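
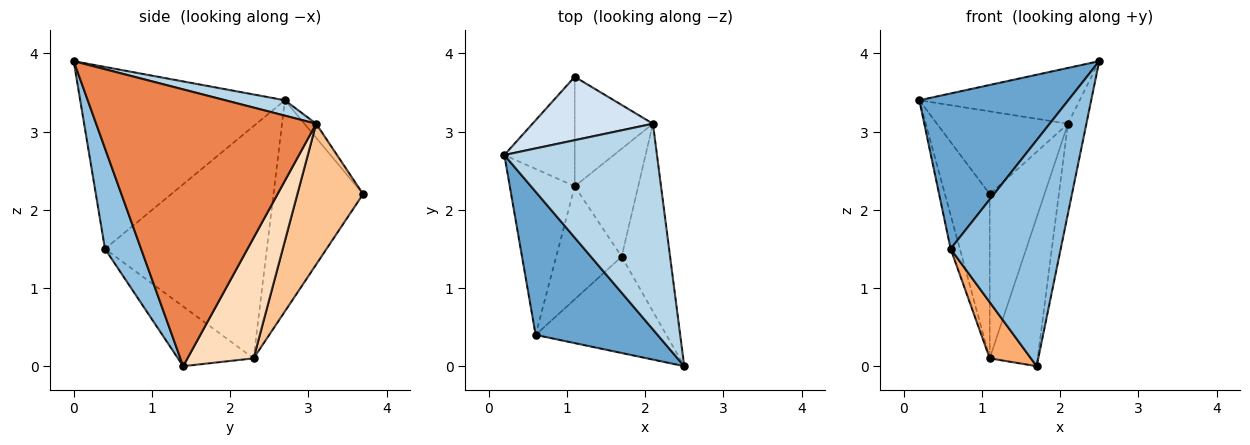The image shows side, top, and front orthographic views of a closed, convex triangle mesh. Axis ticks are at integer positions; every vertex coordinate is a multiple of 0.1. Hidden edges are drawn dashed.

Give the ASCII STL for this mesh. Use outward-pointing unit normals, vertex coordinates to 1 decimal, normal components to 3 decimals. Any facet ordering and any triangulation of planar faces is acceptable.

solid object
 facet normal -0.711 -0.517 0.477
  outer loop
   vertex 0.6 0.4 1.5
   vertex 2.5 0.0 3.9
   vertex 0.2 2.7 3.4
  endloop
 endfacet
 facet normal 0.289 -0.881 -0.375
  outer loop
   vertex 0.6 0.4 1.5
   vertex 1.7 1.4 0.0
   vertex 2.5 0.0 3.9
  endloop
 endfacet
 facet normal 0.097 0.260 0.961
  outer loop
   vertex 2.1 3.1 3.1
   vertex 0.2 2.7 3.4
   vertex 2.5 0.0 3.9
  endloop
 endfacet
 facet normal -0.071 0.792 0.607
  outer loop
   vertex 2.1 3.1 3.1
   vertex 1.1 3.7 2.2
   vertex 0.2 2.7 3.4
  endloop
 endfacet
 facet normal 0.982 0.082 -0.172
  outer loop
   vertex 2.1 3.1 3.1
   vertex 2.5 0.0 3.9
   vertex 1.7 1.4 0.0
  endloop
 endfacet
 facet normal -0.633 -0.345 -0.694
  outer loop
   vertex 1.1 2.3 0.1
   vertex 1.7 1.4 0.0
   vertex 0.6 0.4 1.5
  endloop
 endfacet
 facet normal 0.707 0.589 -0.393
  outer loop
   vertex 1.1 2.3 0.1
   vertex 1.1 3.7 2.2
   vertex 2.1 3.1 3.1
  endloop
 endfacet
 facet normal 0.745 0.540 -0.392
  outer loop
   vertex 1.1 2.3 0.1
   vertex 2.1 3.1 3.1
   vertex 1.7 1.4 0.0
  endloop
 endfacet
 facet normal -0.857 0.429 -0.286
  outer loop
   vertex 1.1 2.3 0.1
   vertex 0.2 2.7 3.4
   vertex 1.1 3.7 2.2
  endloop
 endfacet
 facet normal -0.962 0.055 -0.269
  outer loop
   vertex 1.1 2.3 0.1
   vertex 0.6 0.4 1.5
   vertex 0.2 2.7 3.4
  endloop
 endfacet
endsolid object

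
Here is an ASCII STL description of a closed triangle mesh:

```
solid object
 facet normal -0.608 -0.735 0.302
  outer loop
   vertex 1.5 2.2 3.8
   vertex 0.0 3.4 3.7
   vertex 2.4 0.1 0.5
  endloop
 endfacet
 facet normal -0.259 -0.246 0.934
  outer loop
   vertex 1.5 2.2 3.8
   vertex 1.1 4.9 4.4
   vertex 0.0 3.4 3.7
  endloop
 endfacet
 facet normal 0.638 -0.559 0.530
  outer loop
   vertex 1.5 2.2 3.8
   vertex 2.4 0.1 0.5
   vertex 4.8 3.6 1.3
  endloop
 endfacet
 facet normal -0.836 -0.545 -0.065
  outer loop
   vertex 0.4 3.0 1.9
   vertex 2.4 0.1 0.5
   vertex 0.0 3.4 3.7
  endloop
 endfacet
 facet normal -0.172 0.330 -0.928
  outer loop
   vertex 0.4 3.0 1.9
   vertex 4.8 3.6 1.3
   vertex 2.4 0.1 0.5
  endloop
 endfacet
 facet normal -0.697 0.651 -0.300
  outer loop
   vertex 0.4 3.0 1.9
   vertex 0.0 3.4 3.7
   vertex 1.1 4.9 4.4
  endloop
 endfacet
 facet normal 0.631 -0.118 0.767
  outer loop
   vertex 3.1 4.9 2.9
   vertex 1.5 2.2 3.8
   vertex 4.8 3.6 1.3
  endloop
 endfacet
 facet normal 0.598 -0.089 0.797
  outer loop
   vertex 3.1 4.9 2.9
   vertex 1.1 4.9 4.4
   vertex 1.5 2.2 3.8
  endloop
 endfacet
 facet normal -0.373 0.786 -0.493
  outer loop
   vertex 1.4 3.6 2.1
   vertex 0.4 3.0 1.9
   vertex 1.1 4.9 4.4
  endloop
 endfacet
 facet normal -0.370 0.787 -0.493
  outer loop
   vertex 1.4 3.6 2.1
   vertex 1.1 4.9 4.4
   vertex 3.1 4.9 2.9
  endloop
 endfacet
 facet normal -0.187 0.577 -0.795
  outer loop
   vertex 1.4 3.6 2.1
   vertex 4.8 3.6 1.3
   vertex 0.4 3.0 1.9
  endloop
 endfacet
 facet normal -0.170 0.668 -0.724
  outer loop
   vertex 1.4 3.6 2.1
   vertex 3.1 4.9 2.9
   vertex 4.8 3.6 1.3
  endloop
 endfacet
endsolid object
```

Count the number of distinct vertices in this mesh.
8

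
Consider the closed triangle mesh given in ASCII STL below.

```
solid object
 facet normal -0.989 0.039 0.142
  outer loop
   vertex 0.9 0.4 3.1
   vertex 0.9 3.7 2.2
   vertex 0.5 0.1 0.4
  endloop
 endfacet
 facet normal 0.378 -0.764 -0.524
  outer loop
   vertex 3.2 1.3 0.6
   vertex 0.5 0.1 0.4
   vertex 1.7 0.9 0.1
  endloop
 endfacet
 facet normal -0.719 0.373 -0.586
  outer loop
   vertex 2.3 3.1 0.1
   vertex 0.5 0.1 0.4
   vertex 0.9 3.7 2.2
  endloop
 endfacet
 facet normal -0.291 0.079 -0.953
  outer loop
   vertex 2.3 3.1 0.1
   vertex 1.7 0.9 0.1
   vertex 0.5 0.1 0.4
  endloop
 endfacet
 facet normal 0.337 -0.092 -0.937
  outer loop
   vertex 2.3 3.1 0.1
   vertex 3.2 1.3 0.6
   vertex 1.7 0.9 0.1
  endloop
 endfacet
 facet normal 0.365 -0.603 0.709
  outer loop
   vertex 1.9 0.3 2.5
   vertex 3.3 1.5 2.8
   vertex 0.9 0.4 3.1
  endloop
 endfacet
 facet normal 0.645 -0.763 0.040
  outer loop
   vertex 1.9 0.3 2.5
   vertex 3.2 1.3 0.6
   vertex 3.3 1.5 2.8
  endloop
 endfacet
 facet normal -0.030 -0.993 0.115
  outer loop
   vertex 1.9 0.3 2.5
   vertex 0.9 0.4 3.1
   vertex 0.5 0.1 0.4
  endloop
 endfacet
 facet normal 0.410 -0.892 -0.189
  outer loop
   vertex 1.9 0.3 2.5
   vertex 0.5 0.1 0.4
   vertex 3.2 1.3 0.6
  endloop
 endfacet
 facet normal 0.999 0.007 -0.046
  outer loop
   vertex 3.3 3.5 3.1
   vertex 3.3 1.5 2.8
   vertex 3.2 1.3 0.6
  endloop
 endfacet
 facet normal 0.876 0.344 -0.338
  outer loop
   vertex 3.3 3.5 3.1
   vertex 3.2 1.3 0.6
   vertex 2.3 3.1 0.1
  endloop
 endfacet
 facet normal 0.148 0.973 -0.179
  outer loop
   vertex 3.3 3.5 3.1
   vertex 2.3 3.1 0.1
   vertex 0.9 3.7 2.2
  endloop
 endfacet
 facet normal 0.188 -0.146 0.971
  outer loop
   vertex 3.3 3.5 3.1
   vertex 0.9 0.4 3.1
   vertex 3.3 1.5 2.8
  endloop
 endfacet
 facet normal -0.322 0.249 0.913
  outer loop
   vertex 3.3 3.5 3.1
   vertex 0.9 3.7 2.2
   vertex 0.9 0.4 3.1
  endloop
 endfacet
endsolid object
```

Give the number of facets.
14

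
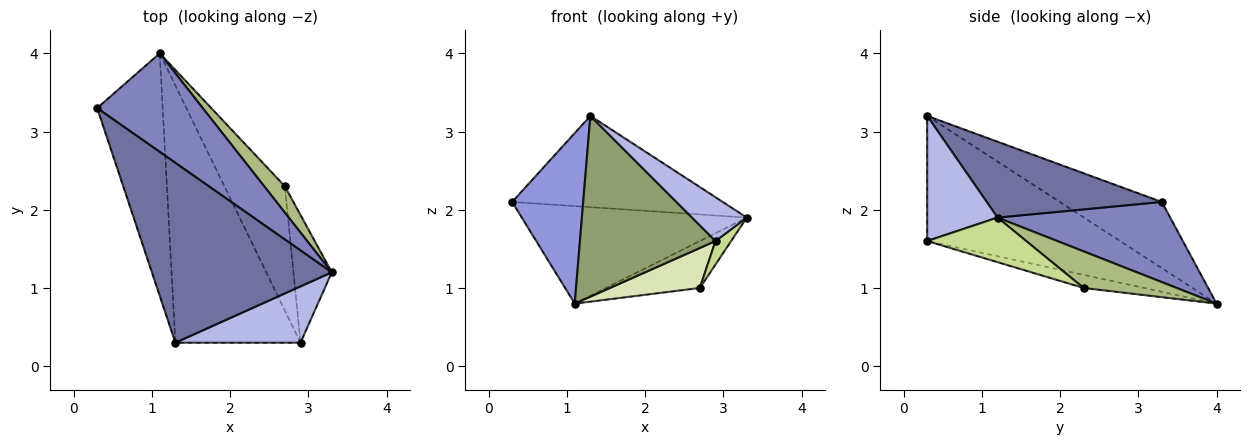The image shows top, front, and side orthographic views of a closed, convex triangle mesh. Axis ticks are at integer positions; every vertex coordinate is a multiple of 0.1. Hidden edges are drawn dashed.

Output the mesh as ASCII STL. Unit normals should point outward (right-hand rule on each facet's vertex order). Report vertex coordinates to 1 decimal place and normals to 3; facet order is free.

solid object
 facet normal 0.352 0.423 0.835
  outer loop
   vertex 1.3 0.3 3.2
   vertex 3.3 1.2 1.9
   vertex 0.3 3.3 2.1
  endloop
 endfacet
 facet normal 0.475 0.619 0.626
  outer loop
   vertex 1.1 4.0 0.8
   vertex 0.3 3.3 2.1
   vertex 3.3 1.2 1.9
  endloop
 endfacet
 facet normal -0.637 -0.444 -0.631
  outer loop
   vertex 1.1 4.0 0.8
   vertex 1.3 0.3 3.2
   vertex 0.3 3.3 2.1
  endloop
 endfacet
 facet normal 0.620 -0.482 0.620
  outer loop
   vertex 2.9 0.3 1.6
   vertex 3.3 1.2 1.9
   vertex 1.3 0.3 3.2
  endloop
 endfacet
 facet normal -0.633 -0.445 -0.633
  outer loop
   vertex 2.9 0.3 1.6
   vertex 1.3 0.3 3.2
   vertex 1.1 4.0 0.8
  endloop
 endfacet
 facet normal 0.655 0.659 0.370
  outer loop
   vertex 2.7 2.3 1.0
   vertex 1.1 4.0 0.8
   vertex 3.3 1.2 1.9
  endloop
 endfacet
 facet normal 0.753 -0.119 -0.647
  outer loop
   vertex 2.7 2.3 1.0
   vertex 3.3 1.2 1.9
   vertex 2.9 0.3 1.6
  endloop
 endfacet
 facet normal -0.202 -0.300 -0.932
  outer loop
   vertex 2.7 2.3 1.0
   vertex 2.9 0.3 1.6
   vertex 1.1 4.0 0.8
  endloop
 endfacet
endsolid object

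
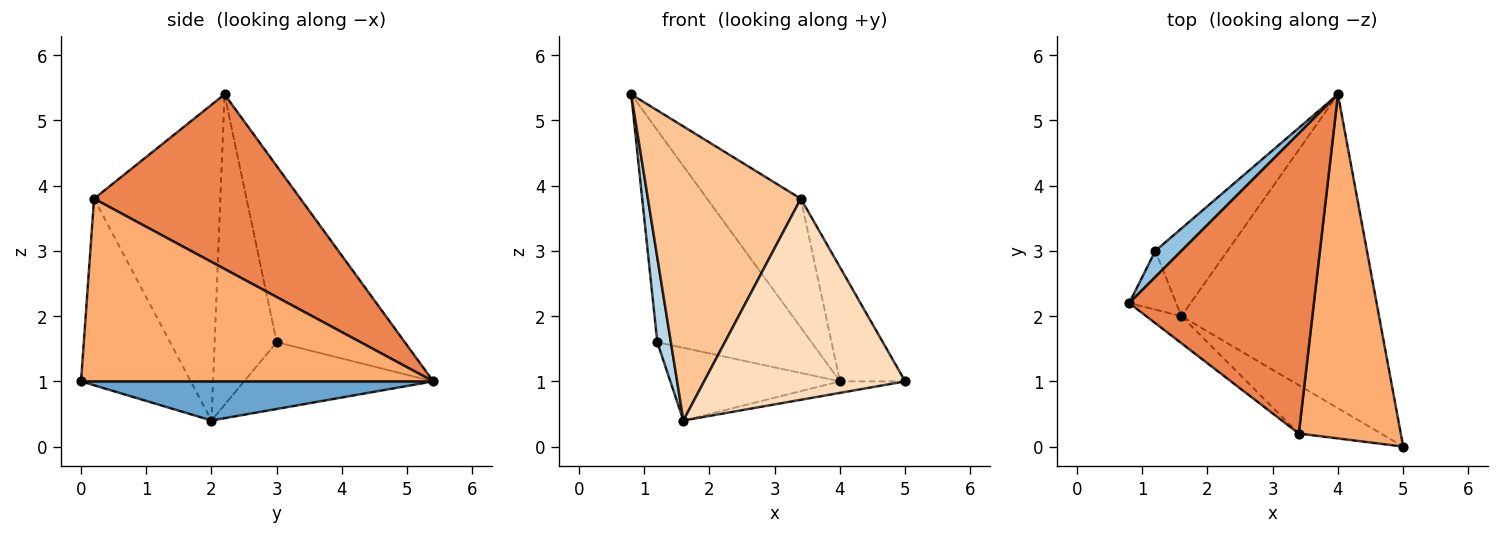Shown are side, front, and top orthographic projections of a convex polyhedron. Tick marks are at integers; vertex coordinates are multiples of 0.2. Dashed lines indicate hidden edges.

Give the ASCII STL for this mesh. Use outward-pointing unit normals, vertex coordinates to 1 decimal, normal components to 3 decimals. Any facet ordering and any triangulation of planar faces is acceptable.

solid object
 facet normal 0.194 0.036 -0.980
  outer loop
   vertex 1.6 2.0 0.4
   vertex 4.0 5.4 1.0
   vertex 5.0 0.0 1.0
  endloop
 endfacet
 facet normal -0.636 0.766 0.094
  outer loop
   vertex 1.2 3.0 1.6
   vertex 0.8 2.2 5.4
   vertex 4.0 5.4 1.0
  endloop
 endfacet
 facet normal -0.966 -0.211 -0.146
  outer loop
   vertex 1.2 3.0 1.6
   vertex 1.6 2.0 0.4
   vertex 0.8 2.2 5.4
  endloop
 endfacet
 facet normal -0.580 0.520 -0.627
  outer loop
   vertex 1.2 3.0 1.6
   vertex 4.0 5.4 1.0
   vertex 1.6 2.0 0.4
  endloop
 endfacet
 facet normal 0.656 0.298 0.694
  outer loop
   vertex 3.4 0.2 3.8
   vertex 4.0 5.4 1.0
   vertex 0.8 2.2 5.4
  endloop
 endfacet
 facet normal 0.862 0.160 0.481
  outer loop
   vertex 3.4 0.2 3.8
   vertex 5.0 0.0 1.0
   vertex 4.0 5.4 1.0
  endloop
 endfacet
 facet normal -0.635 -0.769 -0.071
  outer loop
   vertex 3.4 0.2 3.8
   vertex 0.8 2.2 5.4
   vertex 1.6 2.0 0.4
  endloop
 endfacet
 facet normal -0.469 -0.859 -0.207
  outer loop
   vertex 3.4 0.2 3.8
   vertex 1.6 2.0 0.4
   vertex 5.0 0.0 1.0
  endloop
 endfacet
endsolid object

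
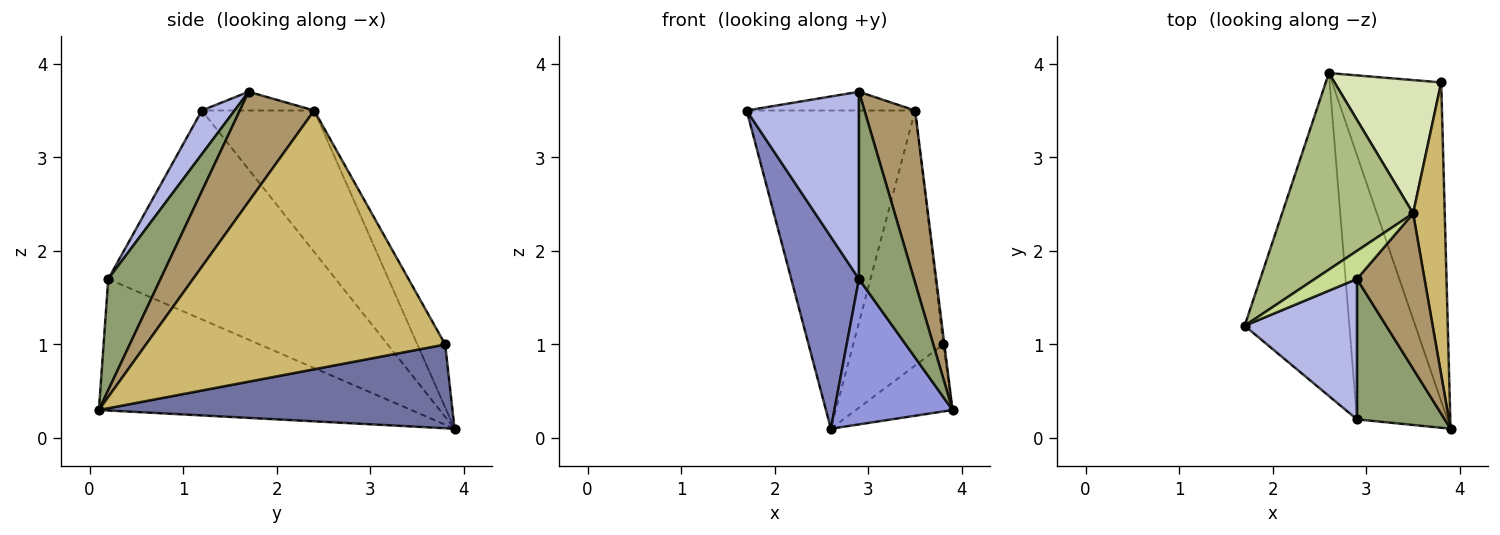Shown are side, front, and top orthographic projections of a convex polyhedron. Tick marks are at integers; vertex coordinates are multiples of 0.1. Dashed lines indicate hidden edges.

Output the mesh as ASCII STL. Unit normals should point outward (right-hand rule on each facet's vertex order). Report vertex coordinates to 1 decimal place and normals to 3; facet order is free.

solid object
 facet normal 0.601 0.164 -0.783
  outer loop
   vertex 3.8 3.8 1.0
   vertex 3.9 0.1 0.3
   vertex 2.6 3.9 0.1
  endloop
 endfacet
 facet normal -0.864 -0.257 -0.433
  outer loop
   vertex 2.9 0.2 1.7
   vertex 1.7 1.2 3.5
   vertex 2.6 3.9 0.1
  endloop
 endfacet
 facet normal -0.787 -0.298 -0.541
  outer loop
   vertex 2.9 0.2 1.7
   vertex 2.6 3.9 0.1
   vertex 3.9 0.1 0.3
  endloop
 endfacet
 facet normal 0.227 -0.779 0.584
  outer loop
   vertex 2.9 0.2 1.7
   vertex 2.9 1.7 3.7
   vertex 1.7 1.2 3.5
  endloop
 endfacet
 facet normal 0.605 -0.637 0.478
  outer loop
   vertex 2.9 0.2 1.7
   vertex 3.9 0.1 0.3
   vertex 2.9 1.7 3.7
  endloop
 endfacet
 facet normal -0.493 0.740 0.457
  outer loop
   vertex 3.5 2.4 3.5
   vertex 2.6 3.9 0.1
   vertex 1.7 1.2 3.5
  endloop
 endfacet
 facet normal -0.347 0.520 0.780
  outer loop
   vertex 3.5 2.4 3.5
   vertex 1.7 1.2 3.5
   vertex 2.9 1.7 3.7
  endloop
 endfacet
 facet normal -0.264 0.855 0.447
  outer loop
   vertex 3.5 2.4 3.5
   vertex 3.8 3.8 1.0
   vertex 2.6 3.9 0.1
  endloop
 endfacet
 facet normal 0.737 -0.502 0.453
  outer loop
   vertex 3.5 2.4 3.5
   vertex 2.9 1.7 3.7
   vertex 3.9 0.1 0.3
  endloop
 endfacet
 facet normal 0.993 0.004 0.121
  outer loop
   vertex 3.5 2.4 3.5
   vertex 3.9 0.1 0.3
   vertex 3.8 3.8 1.0
  endloop
 endfacet
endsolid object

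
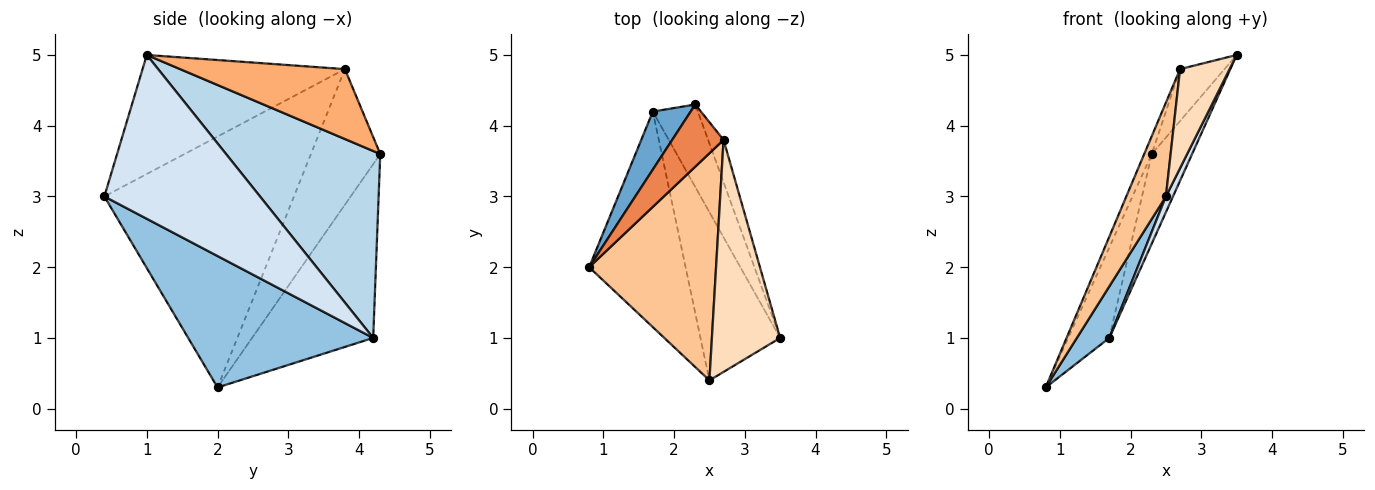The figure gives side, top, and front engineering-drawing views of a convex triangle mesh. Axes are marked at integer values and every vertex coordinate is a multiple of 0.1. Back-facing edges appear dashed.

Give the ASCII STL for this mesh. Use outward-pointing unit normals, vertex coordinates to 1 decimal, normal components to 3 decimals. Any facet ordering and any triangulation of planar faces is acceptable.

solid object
 facet normal -0.927 0.315 0.202
  outer loop
   vertex 1.7 4.2 1.0
   vertex 0.8 2.0 0.3
   vertex 2.3 4.3 3.6
  endloop
 endfacet
 facet normal 0.798 -0.140 -0.586
  outer loop
   vertex 1.7 4.2 1.0
   vertex 2.5 0.4 3.0
   vertex 0.8 2.0 0.3
  endloop
 endfacet
 facet normal 0.942 0.246 -0.227
  outer loop
   vertex 1.7 4.2 1.0
   vertex 2.3 4.3 3.6
   vertex 3.5 1.0 5.0
  endloop
 endfacet
 facet normal 0.899 -0.041 -0.437
  outer loop
   vertex 1.7 4.2 1.0
   vertex 3.5 1.0 5.0
   vertex 2.5 0.4 3.0
  endloop
 endfacet
 facet normal -0.930 0.101 0.352
  outer loop
   vertex 2.7 3.8 4.8
   vertex 2.3 4.3 3.6
   vertex 0.8 2.0 0.3
  endloop
 endfacet
 facet normal 0.944 0.255 -0.209
  outer loop
   vertex 2.7 3.8 4.8
   vertex 3.5 1.0 5.0
   vertex 2.3 4.3 3.6
  endloop
 endfacet
 facet normal -0.877 -0.183 0.444
  outer loop
   vertex 2.7 3.8 4.8
   vertex 0.8 2.0 0.3
   vertex 2.5 0.4 3.0
  endloop
 endfacet
 facet normal -0.849 -0.208 0.487
  outer loop
   vertex 2.7 3.8 4.8
   vertex 2.5 0.4 3.0
   vertex 3.5 1.0 5.0
  endloop
 endfacet
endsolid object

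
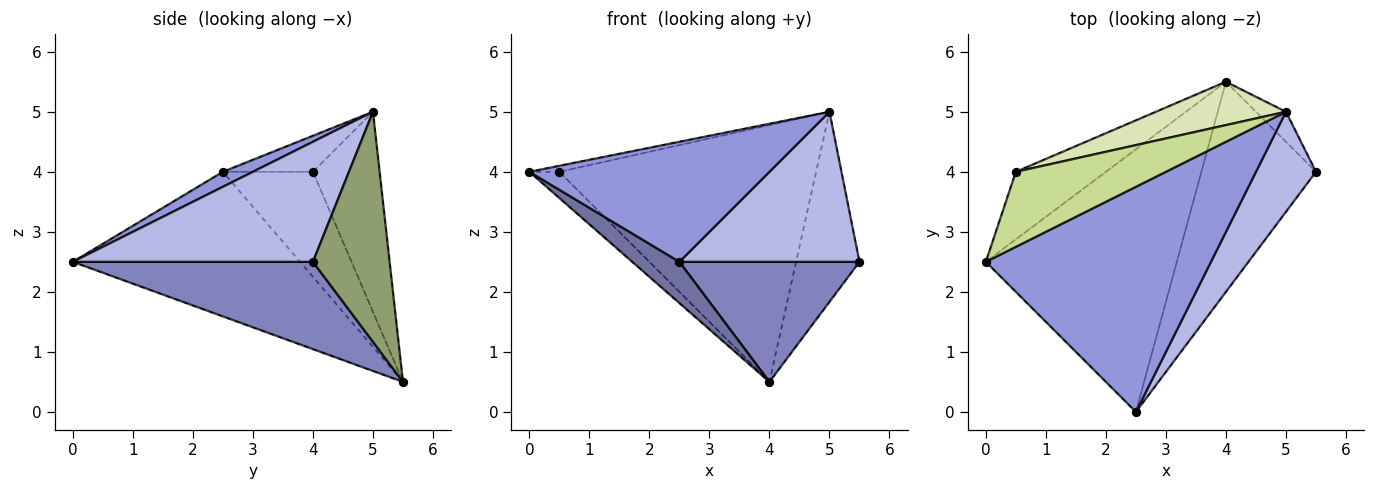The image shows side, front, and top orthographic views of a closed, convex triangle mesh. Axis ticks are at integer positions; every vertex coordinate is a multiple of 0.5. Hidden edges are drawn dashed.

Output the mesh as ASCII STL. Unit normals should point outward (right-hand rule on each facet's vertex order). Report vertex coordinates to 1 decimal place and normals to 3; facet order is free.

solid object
 facet normal -0.599 -0.124 -0.791
  outer loop
   vertex 4.0 5.5 0.5
   vertex 2.5 0.0 2.5
   vertex 0.0 2.5 4.0
  endloop
 endfacet
 facet normal 0.552 -0.414 -0.724
  outer loop
   vertex 4.0 5.5 0.5
   vertex 5.5 4.0 2.5
   vertex 2.5 0.0 2.5
  endloop
 endfacet
 facet normal 0.059 -0.470 0.881
  outer loop
   vertex 5.0 5.0 5.0
   vertex 0.0 2.5 4.0
   vertex 2.5 0.0 2.5
  endloop
 endfacet
 facet normal 0.743 -0.557 0.371
  outer loop
   vertex 5.0 5.0 5.0
   vertex 2.5 0.0 2.5
   vertex 5.5 4.0 2.5
  endloop
 endfacet
 facet normal 0.767 0.634 -0.100
  outer loop
   vertex 5.0 5.0 5.0
   vertex 5.5 4.0 2.5
   vertex 4.0 5.5 0.5
  endloop
 endfacet
 facet normal -0.736 0.245 -0.631
  outer loop
   vertex 0.5 4.0 4.0
   vertex 4.0 5.5 0.5
   vertex 0.0 2.5 4.0
  endloop
 endfacet
 facet normal -0.233 0.078 0.969
  outer loop
   vertex 0.5 4.0 4.0
   vertex 0.0 2.5 4.0
   vertex 5.0 5.0 5.0
  endloop
 endfacet
 facet normal -0.248 0.955 0.161
  outer loop
   vertex 0.5 4.0 4.0
   vertex 5.0 5.0 5.0
   vertex 4.0 5.5 0.5
  endloop
 endfacet
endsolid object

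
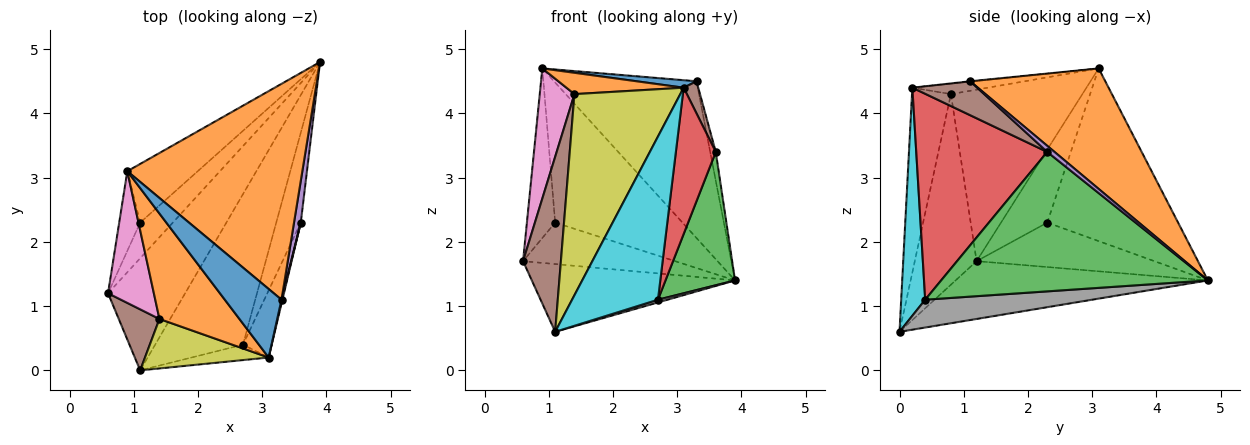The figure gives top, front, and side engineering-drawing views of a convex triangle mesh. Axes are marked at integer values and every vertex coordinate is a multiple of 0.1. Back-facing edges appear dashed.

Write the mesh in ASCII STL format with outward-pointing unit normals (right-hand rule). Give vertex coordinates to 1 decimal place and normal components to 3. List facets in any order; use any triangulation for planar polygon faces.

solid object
 facet normal -0.540 0.435 -0.720
  outer loop
   vertex 1.1 0.0 0.6
   vertex 0.6 1.2 1.7
   vertex 3.9 4.8 1.4
  endloop
 endfacet
 facet normal 0.487 0.513 0.707
  outer loop
   vertex 3.3 1.1 4.5
   vertex 3.9 4.8 1.4
   vertex 0.9 3.1 4.7
  endloop
 endfacet
 facet normal -0.663 0.568 -0.488
  outer loop
   vertex 1.1 2.3 2.3
   vertex 3.9 4.8 1.4
   vertex 0.6 1.2 1.7
  endloop
 endfacet
 facet normal -0.829 0.506 -0.238
  outer loop
   vertex 1.1 2.3 2.3
   vertex 0.6 1.2 1.7
   vertex 0.9 3.1 4.7
  endloop
 endfacet
 facet normal -0.688 0.669 -0.280
  outer loop
   vertex 1.1 2.3 2.3
   vertex 0.9 3.1 4.7
   vertex 3.9 4.8 1.4
  endloop
 endfacet
 facet normal -0.839 -0.514 0.179
  outer loop
   vertex 1.4 0.8 4.3
   vertex 0.6 1.2 1.7
   vertex 1.1 0.0 0.6
  endloop
 endfacet
 facet normal -0.936 -0.247 0.250
  outer loop
   vertex 1.4 0.8 4.3
   vertex 0.9 3.1 4.7
   vertex 0.6 1.2 1.7
  endloop
 endfacet
 facet normal 0.302 -0.017 -0.953
  outer loop
   vertex 2.7 0.4 1.1
   vertex 1.1 0.0 0.6
   vertex 3.9 4.8 1.4
  endloop
 endfacet
 facet normal -0.336 -0.915 0.225
  outer loop
   vertex 3.1 0.2 4.4
   vertex 1.4 0.8 4.3
   vertex 1.1 0.0 0.6
  endloop
 endfacet
 facet normal 0.268 -0.959 -0.091
  outer loop
   vertex 3.1 0.2 4.4
   vertex 1.1 0.0 0.6
   vertex 2.7 0.4 1.1
  endloop
 endfacet
 facet normal -0.008 -0.109 0.994
  outer loop
   vertex 3.1 0.2 4.4
   vertex 3.3 1.1 4.5
   vertex 0.9 3.1 4.7
  endloop
 endfacet
 facet normal -0.127 -0.197 0.972
  outer loop
   vertex 3.1 0.2 4.4
   vertex 0.9 3.1 4.7
   vertex 1.4 0.8 4.3
  endloop
 endfacet
 facet normal 0.954 -0.249 -0.168
  outer loop
   vertex 3.6 2.3 3.4
   vertex 2.7 0.4 1.1
   vertex 3.9 4.8 1.4
  endloop
 endfacet
 facet normal 0.948 -0.289 -0.132
  outer loop
   vertex 3.6 2.3 3.4
   vertex 3.1 0.2 4.4
   vertex 2.7 0.4 1.1
  endloop
 endfacet
 facet normal 0.594 0.458 0.662
  outer loop
   vertex 3.6 2.3 3.4
   vertex 3.9 4.8 1.4
   vertex 3.3 1.1 4.5
  endloop
 endfacet
 facet normal 0.975 -0.220 0.026
  outer loop
   vertex 3.6 2.3 3.4
   vertex 3.3 1.1 4.5
   vertex 3.1 0.2 4.4
  endloop
 endfacet
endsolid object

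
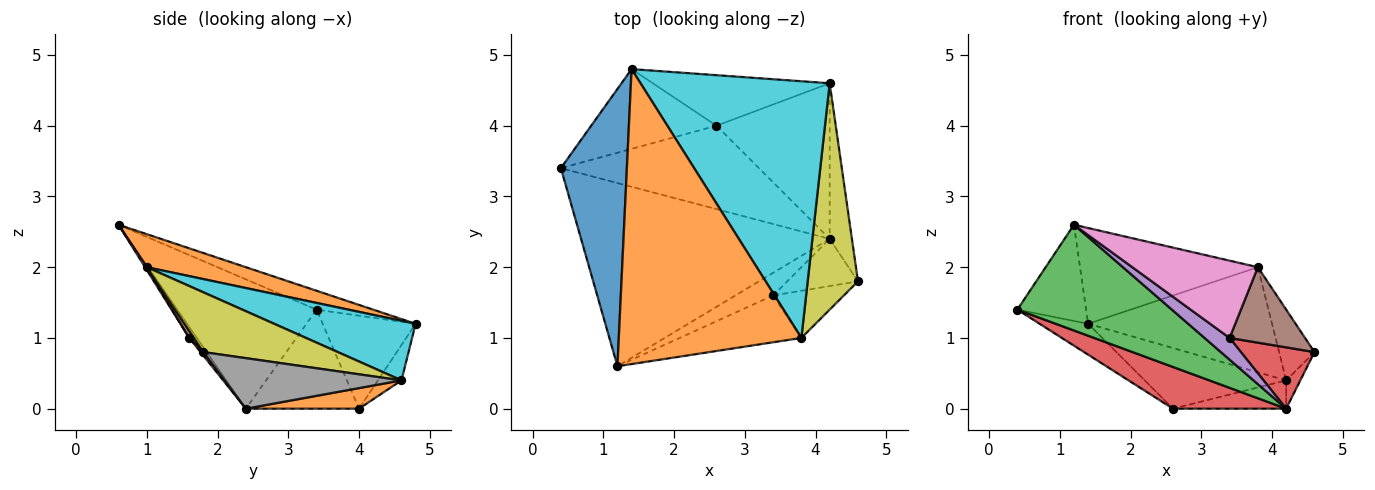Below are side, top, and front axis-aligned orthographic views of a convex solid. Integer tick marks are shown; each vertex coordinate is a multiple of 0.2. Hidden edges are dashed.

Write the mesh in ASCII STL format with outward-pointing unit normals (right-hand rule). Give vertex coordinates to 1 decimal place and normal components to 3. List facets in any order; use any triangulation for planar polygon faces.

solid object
 facet normal -0.261 0.316 0.912
  outer loop
   vertex 1.4 4.8 1.2
   vertex 0.4 3.4 1.4
   vertex 1.2 0.6 2.6
  endloop
 endfacet
 facet normal 0.169 0.304 0.937
  outer loop
   vertex 3.8 1.0 2.0
   vertex 1.4 4.8 1.2
   vertex 1.2 0.6 2.6
  endloop
 endfacet
 facet normal -0.411 -0.456 -0.790
  outer loop
   vertex 4.2 2.4 0.0
   vertex 1.2 0.6 2.6
   vertex 0.4 3.4 1.4
  endloop
 endfacet
 facet normal 0.030 -0.792 -0.609
  outer loop
   vertex 3.4 1.6 1.0
   vertex 4.2 2.4 0.0
   vertex 4.6 1.8 0.8
  endloop
 endfacet
 facet normal -0.206 -0.677 -0.706
  outer loop
   vertex 3.4 1.6 1.0
   vertex 1.2 0.6 2.6
   vertex 4.2 2.4 0.0
  endloop
 endfacet
 facet normal 0.053 -0.847 -0.529
  outer loop
   vertex 3.4 1.6 1.0
   vertex 4.6 1.8 0.8
   vertex 3.8 1.0 2.0
  endloop
 endfacet
 facet normal 0.012 -0.855 -0.518
  outer loop
   vertex 3.4 1.6 1.0
   vertex 3.8 1.0 2.0
   vertex 1.2 0.6 2.6
  endloop
 endfacet
 facet normal 0.913 0.073 -0.402
  outer loop
   vertex 4.2 4.6 0.4
   vertex 4.6 1.8 0.8
   vertex 4.2 2.4 0.0
  endloop
 endfacet
 facet normal 0.750 0.197 0.631
  outer loop
   vertex 4.2 4.6 0.4
   vertex 3.8 1.0 2.0
   vertex 4.6 1.8 0.8
  endloop
 endfacet
 facet normal 0.280 0.364 0.888
  outer loop
   vertex 4.2 4.6 0.4
   vertex 1.4 4.8 1.2
   vertex 3.8 1.0 2.0
  endloop
 endfacet
 facet normal -0.127 0.762 -0.635
  outer loop
   vertex 2.6 4.0 0.0
   vertex 1.4 4.8 1.2
   vertex 4.2 4.6 0.4
  endloop
 endfacet
 facet normal 0.176 0.176 -0.968
  outer loop
   vertex 2.6 4.0 0.0
   vertex 4.2 4.6 0.4
   vertex 4.2 2.4 0.0
  endloop
 endfacet
 facet normal -0.569 0.297 -0.767
  outer loop
   vertex 2.6 4.0 0.0
   vertex 0.4 3.4 1.4
   vertex 1.4 4.8 1.2
  endloop
 endfacet
 facet normal -0.408 -0.408 -0.816
  outer loop
   vertex 2.6 4.0 0.0
   vertex 4.2 2.4 0.0
   vertex 0.4 3.4 1.4
  endloop
 endfacet
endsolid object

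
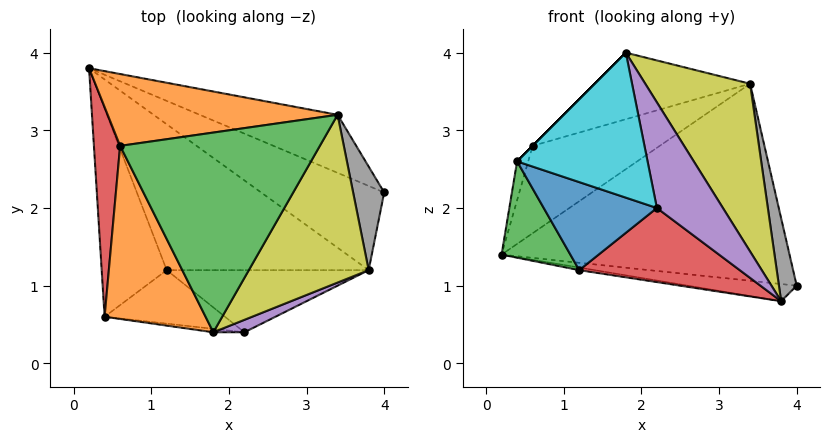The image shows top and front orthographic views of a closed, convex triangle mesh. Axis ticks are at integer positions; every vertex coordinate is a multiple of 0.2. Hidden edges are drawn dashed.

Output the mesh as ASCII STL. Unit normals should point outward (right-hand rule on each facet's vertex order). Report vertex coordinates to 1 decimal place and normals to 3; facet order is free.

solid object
 facet normal 0.350 0.898 -0.265
  outer loop
   vertex 3.4 3.2 3.6
   vertex 4.0 2.2 1.0
   vertex 0.2 3.8 1.4
  endloop
 endfacet
 facet normal -0.280 0.742 0.610
  outer loop
   vertex 0.6 2.8 2.8
   vertex 3.4 3.2 3.6
   vertex 0.2 3.8 1.4
  endloop
 endfacet
 facet normal -0.302 0.302 0.905
  outer loop
   vertex 0.6 2.8 2.8
   vertex 1.8 0.4 4.0
   vertex 3.4 3.2 3.6
  endloop
 endfacet
 facet normal -0.098 -0.762 -0.639
  outer loop
   vertex 3.8 1.2 0.8
   vertex 2.2 0.4 2.0
   vertex 1.2 1.2 1.2
  endloop
 endfacet
 facet normal 0.504 -0.858 0.101
  outer loop
   vertex 3.8 1.2 0.8
   vertex 1.8 0.4 4.0
   vertex 2.2 0.4 2.0
  endloop
 endfacet
 facet normal -0.019 0.200 -0.980
  outer loop
   vertex 3.8 1.2 0.8
   vertex 0.2 3.8 1.4
   vertex 4.0 2.2 1.0
  endloop
 endfacet
 facet normal -0.152 0.018 -0.988
  outer loop
   vertex 3.8 1.2 0.8
   vertex 1.2 1.2 1.2
   vertex 0.2 3.8 1.4
  endloop
 endfacet
 facet normal 0.920 -0.245 0.307
  outer loop
   vertex 3.8 1.2 0.8
   vertex 4.0 2.2 1.0
   vertex 3.4 3.2 3.6
  endloop
 endfacet
 facet normal 0.816 -0.408 0.408
  outer loop
   vertex 3.8 1.2 0.8
   vertex 3.4 3.2 3.6
   vertex 1.8 0.4 4.0
  endloop
 endfacet
 facet normal -0.118 -0.993 -0.024
  outer loop
   vertex 0.4 0.6 2.6
   vertex 2.2 0.4 2.0
   vertex 1.8 0.4 4.0
  endloop
 endfacet
 facet normal -0.259 -0.825 -0.502
  outer loop
   vertex 0.4 0.6 2.6
   vertex 1.2 1.2 1.2
   vertex 2.2 0.4 2.0
  endloop
 endfacet
 facet normal -0.707 0.000 0.707
  outer loop
   vertex 0.4 0.6 2.6
   vertex 1.8 0.4 4.0
   vertex 0.6 2.8 2.8
  endloop
 endfacet
 facet normal -0.786 -0.259 -0.561
  outer loop
   vertex 0.4 0.6 2.6
   vertex 0.2 3.8 1.4
   vertex 1.2 1.2 1.2
  endloop
 endfacet
 facet normal -0.948 0.058 0.312
  outer loop
   vertex 0.4 0.6 2.6
   vertex 0.6 2.8 2.8
   vertex 0.2 3.8 1.4
  endloop
 endfacet
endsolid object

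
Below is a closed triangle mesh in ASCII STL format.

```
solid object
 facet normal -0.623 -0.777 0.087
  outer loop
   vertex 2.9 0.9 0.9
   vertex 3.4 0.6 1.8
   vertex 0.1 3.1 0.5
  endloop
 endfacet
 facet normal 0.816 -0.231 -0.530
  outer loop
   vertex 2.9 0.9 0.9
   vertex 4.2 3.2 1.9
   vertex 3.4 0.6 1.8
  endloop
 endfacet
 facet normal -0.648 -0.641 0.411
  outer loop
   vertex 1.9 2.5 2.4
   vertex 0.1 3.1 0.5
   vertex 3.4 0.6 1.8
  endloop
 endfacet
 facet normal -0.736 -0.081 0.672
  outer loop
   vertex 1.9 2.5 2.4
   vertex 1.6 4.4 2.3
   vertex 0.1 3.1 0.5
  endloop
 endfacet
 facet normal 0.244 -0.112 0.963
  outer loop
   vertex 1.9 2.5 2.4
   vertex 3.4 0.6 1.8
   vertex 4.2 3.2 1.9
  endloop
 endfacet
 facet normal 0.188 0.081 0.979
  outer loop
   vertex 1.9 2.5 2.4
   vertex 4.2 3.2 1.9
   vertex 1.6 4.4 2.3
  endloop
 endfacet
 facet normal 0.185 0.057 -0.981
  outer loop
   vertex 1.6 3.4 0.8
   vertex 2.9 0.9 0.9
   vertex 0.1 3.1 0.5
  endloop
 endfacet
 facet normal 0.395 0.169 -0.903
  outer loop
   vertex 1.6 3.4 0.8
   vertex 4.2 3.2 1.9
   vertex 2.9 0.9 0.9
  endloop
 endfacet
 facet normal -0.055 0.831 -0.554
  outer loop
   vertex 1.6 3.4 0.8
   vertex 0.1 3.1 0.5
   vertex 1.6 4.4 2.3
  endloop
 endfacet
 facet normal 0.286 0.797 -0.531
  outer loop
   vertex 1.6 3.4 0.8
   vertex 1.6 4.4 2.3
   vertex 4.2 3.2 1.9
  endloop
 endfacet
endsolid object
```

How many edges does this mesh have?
15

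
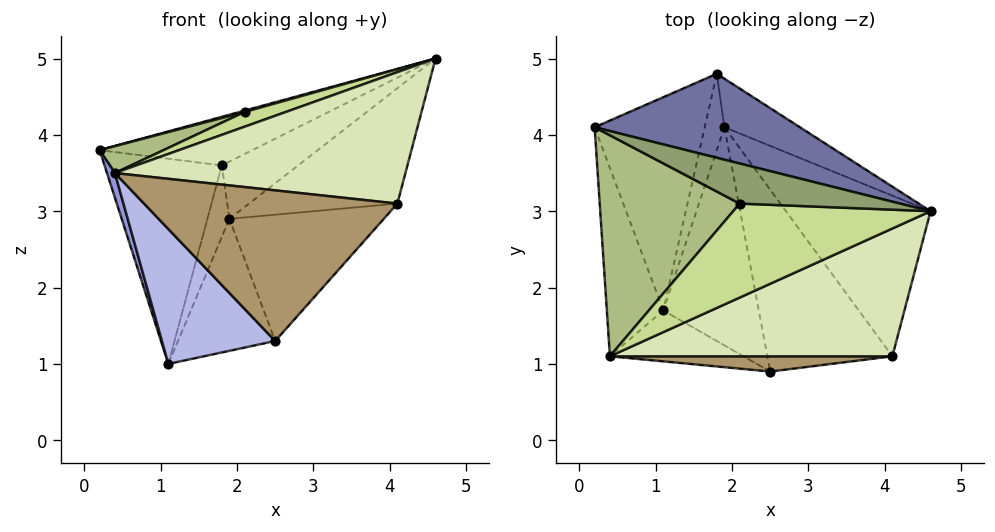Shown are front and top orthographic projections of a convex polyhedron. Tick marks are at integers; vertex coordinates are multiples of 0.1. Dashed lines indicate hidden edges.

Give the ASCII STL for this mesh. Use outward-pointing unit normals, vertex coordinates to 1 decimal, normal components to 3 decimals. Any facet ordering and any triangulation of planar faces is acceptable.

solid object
 facet normal -0.110 0.498 0.860
  outer loop
   vertex 1.8 4.8 3.6
   vertex 0.2 4.1 3.8
   vertex 4.6 3.0 5.0
  endloop
 endfacet
 facet normal -0.366 0.645 -0.671
  outer loop
   vertex 1.1 1.7 1.0
   vertex 0.2 4.1 3.8
   vertex 1.8 4.8 3.6
  endloop
 endfacet
 facet normal -0.960 -0.036 -0.278
  outer loop
   vertex 1.1 1.7 1.0
   vertex 0.4 1.1 3.5
   vertex 0.2 4.1 3.8
  endloop
 endfacet
 facet normal -0.417 -0.850 -0.321
  outer loop
   vertex 1.1 1.7 1.0
   vertex 2.5 0.9 1.3
   vertex 0.4 1.1 3.5
  endloop
 endfacet
 facet normal -0.271 -0.033 0.962
  outer loop
   vertex 2.1 3.1 4.3
   vertex 4.6 3.0 5.0
   vertex 0.2 4.1 3.8
  endloop
 endfacet
 facet normal -0.309 -0.115 0.944
  outer loop
   vertex 2.1 3.1 4.3
   vertex 0.2 4.1 3.8
   vertex 0.4 1.1 3.5
  endloop
 endfacet
 facet normal -0.272 -0.149 0.951
  outer loop
   vertex 2.1 3.1 4.3
   vertex 0.4 1.1 3.5
   vertex 4.6 3.0 5.0
  endloop
 endfacet
 facet normal 0.075 -0.715 0.695
  outer loop
   vertex 4.1 1.1 3.1
   vertex 4.6 3.0 5.0
   vertex 0.4 1.1 3.5
  endloop
 endfacet
 facet normal 0.011 -0.995 0.101
  outer loop
   vertex 4.1 1.1 3.1
   vertex 0.4 1.1 3.5
   vertex 2.5 0.9 1.3
  endloop
 endfacet
 facet normal 0.432 0.467 -0.772
  outer loop
   vertex 1.9 4.1 2.9
   vertex 2.5 0.9 1.3
   vertex 1.1 1.7 1.0
  endloop
 endfacet
 facet normal -0.304 0.652 -0.695
  outer loop
   vertex 1.9 4.1 2.9
   vertex 1.1 1.7 1.0
   vertex 1.8 4.8 3.6
  endloop
 endfacet
 facet normal 0.631 0.592 -0.502
  outer loop
   vertex 1.9 4.1 2.9
   vertex 1.8 4.8 3.6
   vertex 4.6 3.0 5.0
  endloop
 endfacet
 facet normal 0.656 0.440 -0.613
  outer loop
   vertex 1.9 4.1 2.9
   vertex 4.6 3.0 5.0
   vertex 4.1 1.1 3.1
  endloop
 endfacet
 facet normal 0.649 0.434 -0.625
  outer loop
   vertex 1.9 4.1 2.9
   vertex 4.1 1.1 3.1
   vertex 2.5 0.9 1.3
  endloop
 endfacet
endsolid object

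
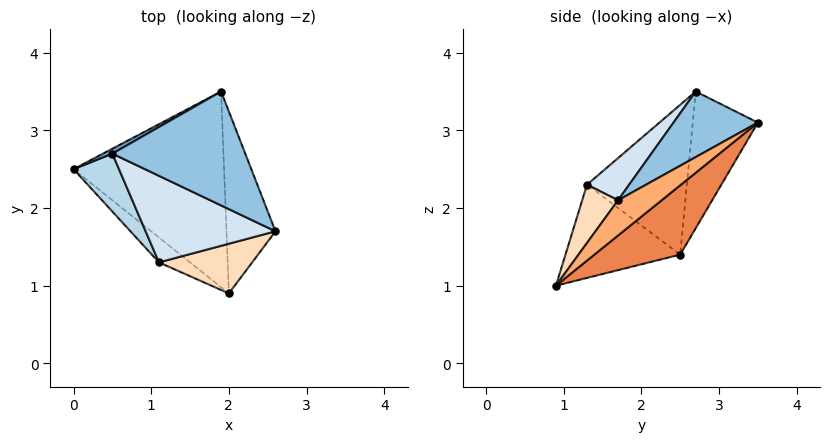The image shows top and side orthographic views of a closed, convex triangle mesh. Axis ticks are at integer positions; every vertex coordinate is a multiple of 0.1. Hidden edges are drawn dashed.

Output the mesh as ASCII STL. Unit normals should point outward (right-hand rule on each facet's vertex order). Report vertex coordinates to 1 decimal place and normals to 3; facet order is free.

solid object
 facet normal -0.489 0.872 0.033
  outer loop
   vertex 0.5 2.7 3.5
   vertex 1.9 3.5 3.1
   vertex 0.0 2.5 1.4
  endloop
 endfacet
 facet normal 0.421 -0.310 0.853
  outer loop
   vertex 0.5 2.7 3.5
   vertex 2.6 1.7 2.1
   vertex 1.9 3.5 3.1
  endloop
 endfacet
 facet normal -0.799 -0.550 0.243
  outer loop
   vertex 1.1 1.3 2.3
   vertex 0.5 2.7 3.5
   vertex 0.0 2.5 1.4
  endloop
 endfacet
 facet normal 0.255 -0.564 0.785
  outer loop
   vertex 1.1 1.3 2.3
   vertex 2.6 1.7 2.1
   vertex 0.5 2.7 3.5
  endloop
 endfacet
 facet normal 0.335 0.600 -0.727
  outer loop
   vertex 2.0 0.9 1.0
   vertex 0.0 2.5 1.4
   vertex 1.9 3.5 3.1
  endloop
 endfacet
 facet normal 0.483 0.561 -0.672
  outer loop
   vertex 2.0 0.9 1.0
   vertex 1.9 3.5 3.1
   vertex 2.6 1.7 2.1
  endloop
 endfacet
 facet normal -0.636 -0.742 -0.212
  outer loop
   vertex 2.0 0.9 1.0
   vertex 1.1 1.3 2.3
   vertex 0.0 2.5 1.4
  endloop
 endfacet
 facet normal 0.286 -0.842 0.457
  outer loop
   vertex 2.0 0.9 1.0
   vertex 2.6 1.7 2.1
   vertex 1.1 1.3 2.3
  endloop
 endfacet
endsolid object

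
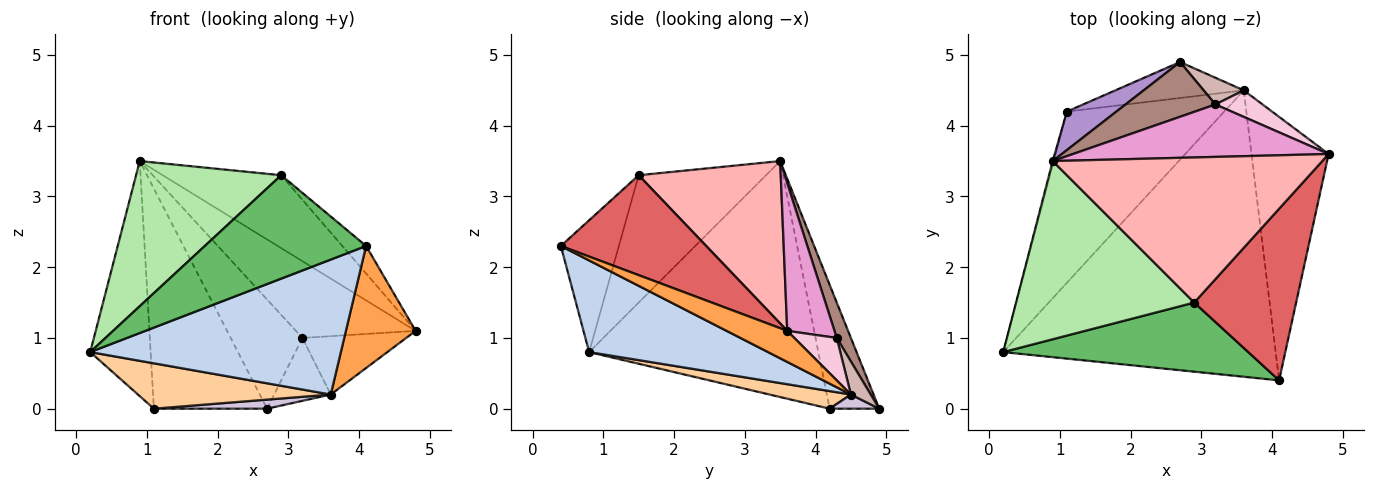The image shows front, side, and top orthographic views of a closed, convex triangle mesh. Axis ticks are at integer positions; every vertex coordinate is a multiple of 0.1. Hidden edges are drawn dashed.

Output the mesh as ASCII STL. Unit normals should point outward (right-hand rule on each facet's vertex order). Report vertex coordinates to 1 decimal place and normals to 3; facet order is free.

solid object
 facet normal -0.967 0.255 -0.004
  outer loop
   vertex 1.1 4.2 0.0
   vertex 0.2 0.8 0.8
   vertex 0.9 3.5 3.5
  endloop
 endfacet
 facet normal 0.291 -0.408 -0.865
  outer loop
   vertex 3.6 4.5 0.2
   vertex 4.1 0.4 2.3
   vertex 0.2 0.8 0.8
  endloop
 endfacet
 facet normal 0.343 -0.395 -0.852
  outer loop
   vertex 3.6 4.5 0.2
   vertex 4.8 3.6 1.1
   vertex 4.1 0.4 2.3
  endloop
 endfacet
 facet normal 0.107 -0.255 -0.961
  outer loop
   vertex 3.6 4.5 0.2
   vertex 0.2 0.8 0.8
   vertex 1.1 4.2 0.0
  endloop
 endfacet
 facet normal -0.286 -0.797 0.532
  outer loop
   vertex 2.9 1.5 3.3
   vertex 0.2 0.8 0.8
   vertex 4.1 0.4 2.3
  endloop
 endfacet
 facet normal -0.485 -0.552 0.678
  outer loop
   vertex 2.9 1.5 3.3
   vertex 0.9 3.5 3.5
   vertex 0.2 0.8 0.8
  endloop
 endfacet
 facet normal 0.696 0.114 0.709
  outer loop
   vertex 2.9 1.5 3.3
   vertex 4.1 0.4 2.3
   vertex 4.8 3.6 1.1
  endloop
 endfacet
 facet normal 0.474 0.395 0.787
  outer loop
   vertex 2.9 1.5 3.3
   vertex 4.8 3.6 1.1
   vertex 0.9 3.5 3.5
  endloop
 endfacet
 facet normal -0.396 0.905 0.158
  outer loop
   vertex 2.7 4.9 0.0
   vertex 1.1 4.2 0.0
   vertex 0.9 3.5 3.5
  endloop
 endfacet
 facet normal 0.106 -0.243 -0.964
  outer loop
   vertex 2.7 4.9 0.0
   vertex 3.6 4.5 0.2
   vertex 1.1 4.2 0.0
  endloop
 endfacet
 facet normal 0.174 0.880 0.441
  outer loop
   vertex 3.2 4.3 1.0
   vertex 2.7 4.9 0.0
   vertex 0.9 3.5 3.5
  endloop
 endfacet
 facet normal 0.307 0.876 0.372
  outer loop
   vertex 3.2 4.3 1.0
   vertex 3.6 4.5 0.2
   vertex 2.7 4.9 0.0
  endloop
 endfacet
 facet normal 0.310 0.785 0.536
  outer loop
   vertex 3.2 4.3 1.0
   vertex 0.9 3.5 3.5
   vertex 4.8 3.6 1.1
  endloop
 endfacet
 facet normal 0.349 0.853 0.388
  outer loop
   vertex 3.2 4.3 1.0
   vertex 4.8 3.6 1.1
   vertex 3.6 4.5 0.2
  endloop
 endfacet
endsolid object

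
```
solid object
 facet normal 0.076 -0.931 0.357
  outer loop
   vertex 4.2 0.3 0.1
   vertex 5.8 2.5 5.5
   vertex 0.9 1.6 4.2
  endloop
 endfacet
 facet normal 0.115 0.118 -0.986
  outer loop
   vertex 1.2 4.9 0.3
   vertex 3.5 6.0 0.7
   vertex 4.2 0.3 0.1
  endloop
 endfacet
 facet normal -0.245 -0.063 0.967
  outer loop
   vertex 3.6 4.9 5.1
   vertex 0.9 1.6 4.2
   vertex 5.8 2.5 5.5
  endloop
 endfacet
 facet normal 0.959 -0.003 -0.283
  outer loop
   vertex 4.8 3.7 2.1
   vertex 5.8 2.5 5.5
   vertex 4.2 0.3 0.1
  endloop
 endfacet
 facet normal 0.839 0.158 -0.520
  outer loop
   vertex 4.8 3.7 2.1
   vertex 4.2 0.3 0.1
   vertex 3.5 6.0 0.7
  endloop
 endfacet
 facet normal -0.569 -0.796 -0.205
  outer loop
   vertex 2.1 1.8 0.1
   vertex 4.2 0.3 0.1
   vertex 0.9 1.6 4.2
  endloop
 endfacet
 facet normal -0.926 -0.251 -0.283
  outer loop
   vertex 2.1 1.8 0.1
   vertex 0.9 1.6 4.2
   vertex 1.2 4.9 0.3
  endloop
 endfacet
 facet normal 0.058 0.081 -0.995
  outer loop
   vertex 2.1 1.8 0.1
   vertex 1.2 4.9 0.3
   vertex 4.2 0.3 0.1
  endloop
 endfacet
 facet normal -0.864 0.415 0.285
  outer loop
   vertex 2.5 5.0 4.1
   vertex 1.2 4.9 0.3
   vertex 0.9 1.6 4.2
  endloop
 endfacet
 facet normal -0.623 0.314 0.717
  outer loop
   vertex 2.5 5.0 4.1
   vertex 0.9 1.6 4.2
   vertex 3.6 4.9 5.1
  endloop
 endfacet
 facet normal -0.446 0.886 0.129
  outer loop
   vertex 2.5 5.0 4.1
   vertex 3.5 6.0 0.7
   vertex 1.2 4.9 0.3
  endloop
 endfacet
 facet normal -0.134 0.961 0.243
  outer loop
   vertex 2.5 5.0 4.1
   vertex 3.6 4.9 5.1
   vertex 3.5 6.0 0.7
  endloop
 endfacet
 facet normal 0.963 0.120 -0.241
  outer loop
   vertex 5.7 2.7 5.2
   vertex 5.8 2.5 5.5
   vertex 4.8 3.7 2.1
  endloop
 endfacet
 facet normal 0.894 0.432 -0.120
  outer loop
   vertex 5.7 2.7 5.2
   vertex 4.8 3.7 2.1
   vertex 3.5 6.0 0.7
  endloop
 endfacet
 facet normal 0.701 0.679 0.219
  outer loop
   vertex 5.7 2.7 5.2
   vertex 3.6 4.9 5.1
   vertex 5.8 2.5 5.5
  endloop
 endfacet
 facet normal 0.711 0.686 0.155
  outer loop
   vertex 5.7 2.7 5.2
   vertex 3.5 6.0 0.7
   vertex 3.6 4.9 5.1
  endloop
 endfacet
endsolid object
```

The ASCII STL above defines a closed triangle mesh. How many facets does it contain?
16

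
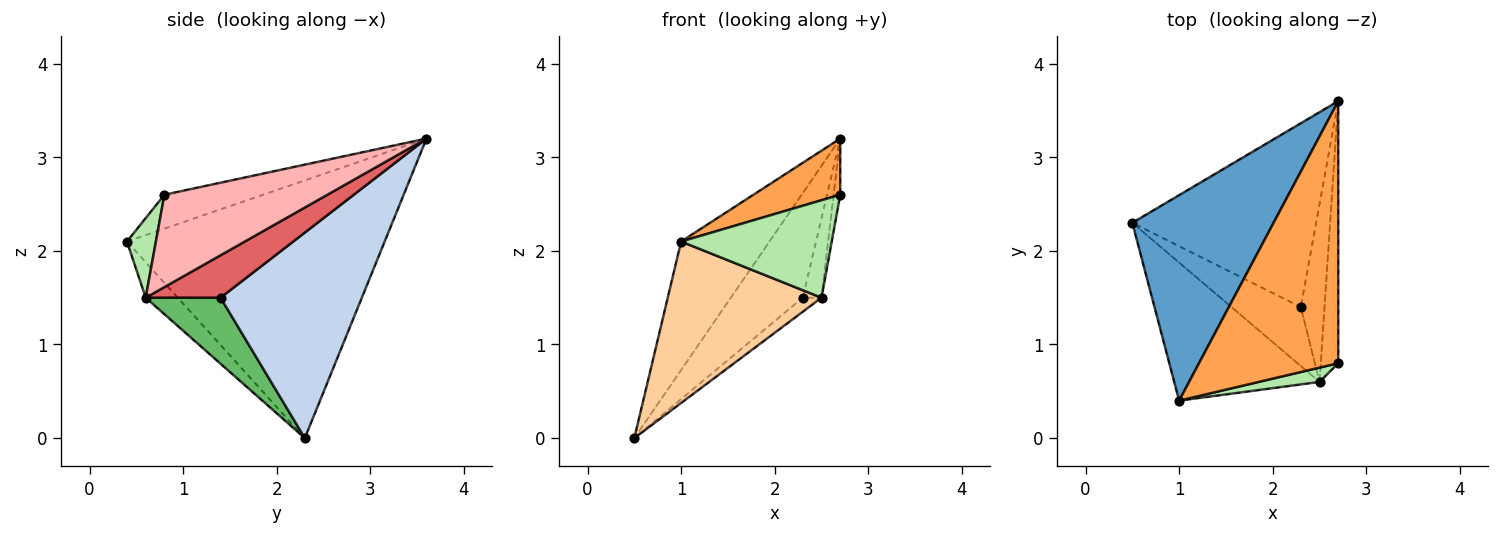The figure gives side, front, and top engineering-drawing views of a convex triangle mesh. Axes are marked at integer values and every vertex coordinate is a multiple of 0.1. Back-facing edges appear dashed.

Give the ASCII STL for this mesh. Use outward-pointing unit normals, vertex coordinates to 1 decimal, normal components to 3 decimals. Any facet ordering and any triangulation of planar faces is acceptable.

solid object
 facet normal -0.840 0.288 0.460
  outer loop
   vertex 1.0 0.4 2.1
   vertex 2.7 3.6 3.2
   vertex 0.5 2.3 0.0
  endloop
 endfacet
 facet normal 0.697 0.355 -0.623
  outer loop
   vertex 2.3 1.4 1.5
   vertex 0.5 2.3 0.0
   vertex 2.7 3.6 3.2
  endloop
 endfacet
 facet normal -0.232 -0.204 0.951
  outer loop
   vertex 2.7 0.8 2.6
   vertex 2.7 3.6 3.2
   vertex 1.0 0.4 2.1
  endloop
 endfacet
 facet normal -0.157 -0.751 -0.642
  outer loop
   vertex 2.5 0.6 1.5
   vertex 1.0 0.4 2.1
   vertex 0.5 2.3 0.0
  endloop
 endfacet
 facet normal 0.680 0.170 -0.714
  outer loop
   vertex 2.5 0.6 1.5
   vertex 0.5 2.3 0.0
   vertex 2.3 1.4 1.5
  endloop
 endfacet
 facet normal 0.187 -0.972 0.143
  outer loop
   vertex 2.5 0.6 1.5
   vertex 2.7 0.8 2.6
   vertex 1.0 0.4 2.1
  endloop
 endfacet
 facet normal 0.853 0.213 -0.477
  outer loop
   vertex 2.5 0.6 1.5
   vertex 2.3 1.4 1.5
   vertex 2.7 3.6 3.2
  endloop
 endfacet
 facet normal 0.982 0.040 -0.186
  outer loop
   vertex 2.5 0.6 1.5
   vertex 2.7 3.6 3.2
   vertex 2.7 0.8 2.6
  endloop
 endfacet
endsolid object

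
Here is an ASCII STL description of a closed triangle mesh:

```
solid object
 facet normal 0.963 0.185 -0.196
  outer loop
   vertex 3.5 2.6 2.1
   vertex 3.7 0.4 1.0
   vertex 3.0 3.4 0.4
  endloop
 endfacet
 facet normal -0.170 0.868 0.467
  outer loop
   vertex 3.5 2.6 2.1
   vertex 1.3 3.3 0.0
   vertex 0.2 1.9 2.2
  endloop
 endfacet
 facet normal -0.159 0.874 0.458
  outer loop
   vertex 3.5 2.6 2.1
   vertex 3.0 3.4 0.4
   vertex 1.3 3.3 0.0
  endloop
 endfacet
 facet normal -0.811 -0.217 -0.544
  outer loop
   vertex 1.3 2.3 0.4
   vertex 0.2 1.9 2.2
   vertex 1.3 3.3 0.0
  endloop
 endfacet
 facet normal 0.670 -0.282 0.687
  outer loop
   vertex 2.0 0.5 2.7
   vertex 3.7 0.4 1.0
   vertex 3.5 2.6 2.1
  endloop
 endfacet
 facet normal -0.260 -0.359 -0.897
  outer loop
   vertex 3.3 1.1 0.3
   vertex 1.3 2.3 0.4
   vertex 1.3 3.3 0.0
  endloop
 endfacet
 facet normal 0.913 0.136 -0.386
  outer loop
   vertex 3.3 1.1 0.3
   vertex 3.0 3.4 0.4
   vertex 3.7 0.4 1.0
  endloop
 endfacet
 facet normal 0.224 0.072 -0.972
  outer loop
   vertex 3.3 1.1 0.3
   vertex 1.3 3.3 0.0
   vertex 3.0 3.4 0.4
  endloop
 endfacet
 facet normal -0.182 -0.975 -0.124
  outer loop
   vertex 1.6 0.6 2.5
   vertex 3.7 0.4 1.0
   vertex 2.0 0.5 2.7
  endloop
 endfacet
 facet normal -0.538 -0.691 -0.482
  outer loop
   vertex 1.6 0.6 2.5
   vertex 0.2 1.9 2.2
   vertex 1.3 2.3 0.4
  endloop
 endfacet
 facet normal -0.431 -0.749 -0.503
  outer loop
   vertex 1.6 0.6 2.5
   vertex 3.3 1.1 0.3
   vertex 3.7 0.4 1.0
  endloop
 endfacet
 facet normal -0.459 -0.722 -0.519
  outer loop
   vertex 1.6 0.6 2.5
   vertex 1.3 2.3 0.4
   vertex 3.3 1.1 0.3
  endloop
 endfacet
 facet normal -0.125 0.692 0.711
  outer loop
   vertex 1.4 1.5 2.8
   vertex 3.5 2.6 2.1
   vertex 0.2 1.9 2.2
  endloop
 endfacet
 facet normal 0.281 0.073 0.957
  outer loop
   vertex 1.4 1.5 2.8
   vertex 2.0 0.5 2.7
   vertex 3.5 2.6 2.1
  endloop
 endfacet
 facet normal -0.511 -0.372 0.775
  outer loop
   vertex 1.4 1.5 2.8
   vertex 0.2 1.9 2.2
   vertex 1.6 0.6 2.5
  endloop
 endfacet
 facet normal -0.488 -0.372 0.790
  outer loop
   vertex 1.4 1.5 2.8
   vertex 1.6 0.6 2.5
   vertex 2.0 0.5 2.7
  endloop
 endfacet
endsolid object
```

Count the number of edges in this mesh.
24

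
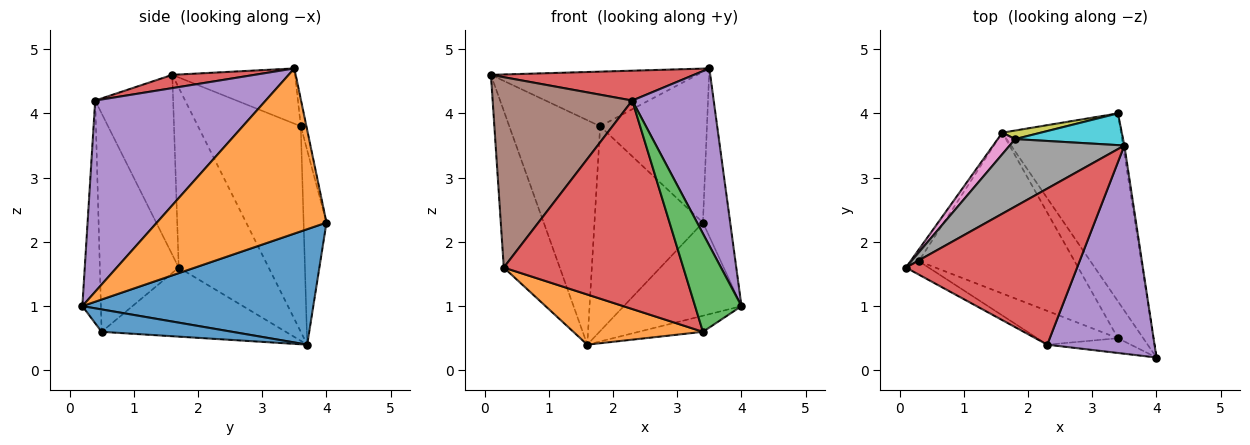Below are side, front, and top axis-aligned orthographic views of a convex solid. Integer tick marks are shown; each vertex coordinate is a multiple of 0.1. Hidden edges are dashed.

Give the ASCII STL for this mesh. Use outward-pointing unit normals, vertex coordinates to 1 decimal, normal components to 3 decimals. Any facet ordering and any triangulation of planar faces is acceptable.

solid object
 facet normal 0.657 0.335 -0.675
  outer loop
   vertex 1.6 3.7 0.4
   vertex 3.4 4.0 2.3
   vertex 4.0 0.2 1.0
  endloop
 endfacet
 facet normal 0.987 0.159 -0.008
  outer loop
   vertex 3.5 3.5 4.7
   vertex 4.0 0.2 1.0
   vertex 3.4 4.0 2.3
  endloop
 endfacet
 facet normal -0.848 0.528 -0.039
  outer loop
   vertex 0.3 1.7 1.6
   vertex 0.1 1.6 4.6
   vertex 1.6 3.7 0.4
  endloop
 endfacet
 facet normal 0.076 -0.187 0.979
  outer loop
   vertex 2.3 0.4 4.2
   vertex 3.5 3.5 4.7
   vertex 0.1 1.6 4.6
  endloop
 endfacet
 facet normal 0.805 -0.384 0.452
  outer loop
   vertex 2.3 0.4 4.2
   vertex 4.0 0.2 1.0
   vertex 3.5 3.5 4.7
  endloop
 endfacet
 facet normal -0.487 -0.871 -0.061
  outer loop
   vertex 2.3 0.4 4.2
   vertex 0.1 1.6 4.6
   vertex 0.3 1.7 1.6
  endloop
 endfacet
 facet normal -0.748 0.661 0.063
  outer loop
   vertex 1.8 3.6 3.8
   vertex 1.6 3.7 0.4
   vertex 0.1 1.6 4.6
  endloop
 endfacet
 facet normal -0.351 0.589 0.728
  outer loop
   vertex 1.8 3.6 3.8
   vertex 0.1 1.6 4.6
   vertex 3.5 3.5 4.7
  endloop
 endfacet
 facet normal -0.206 0.978 0.041
  outer loop
   vertex 1.8 3.6 3.8
   vertex 3.4 4.0 2.3
   vertex 1.6 3.7 0.4
  endloop
 endfacet
 facet normal -0.051 0.977 0.206
  outer loop
   vertex 1.8 3.6 3.8
   vertex 3.5 3.5 4.7
   vertex 3.4 4.0 2.3
  endloop
 endfacet
 facet normal 0.630 0.310 -0.712
  outer loop
   vertex 3.4 0.5 0.6
   vertex 1.6 3.7 0.4
   vertex 4.0 0.2 1.0
  endloop
 endfacet
 facet normal -0.390 -0.274 -0.879
  outer loop
   vertex 3.4 0.5 0.6
   vertex 0.3 1.7 1.6
   vertex 1.6 3.7 0.4
  endloop
 endfacet
 facet normal -0.368 -0.920 -0.138
  outer loop
   vertex 3.4 0.5 0.6
   vertex 4.0 0.2 1.0
   vertex 2.3 0.4 4.2
  endloop
 endfacet
 facet normal -0.398 -0.906 -0.147
  outer loop
   vertex 3.4 0.5 0.6
   vertex 2.3 0.4 4.2
   vertex 0.3 1.7 1.6
  endloop
 endfacet
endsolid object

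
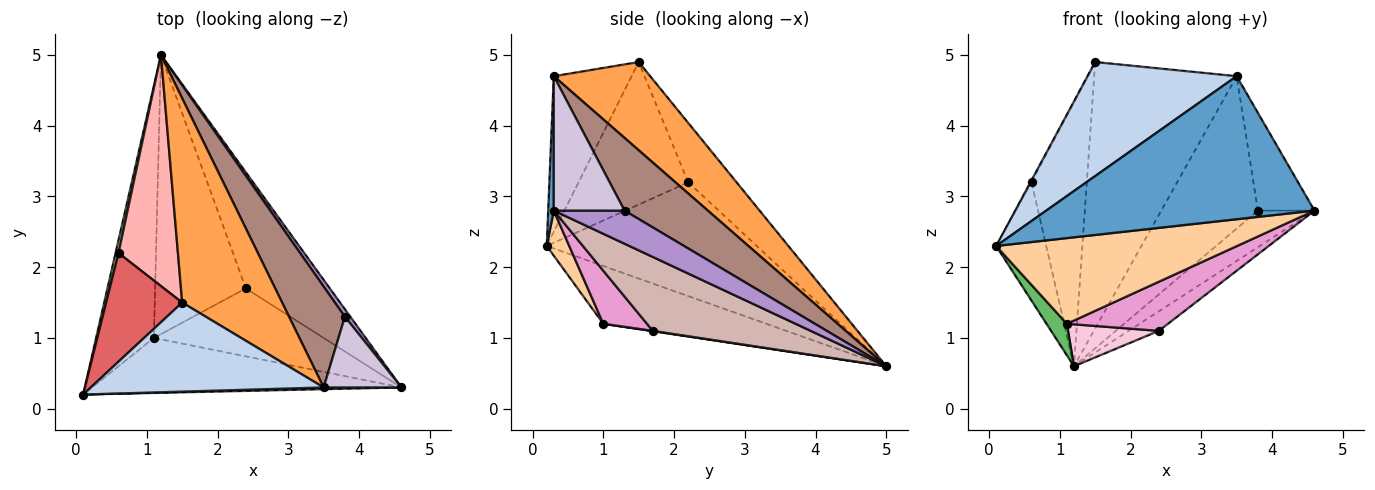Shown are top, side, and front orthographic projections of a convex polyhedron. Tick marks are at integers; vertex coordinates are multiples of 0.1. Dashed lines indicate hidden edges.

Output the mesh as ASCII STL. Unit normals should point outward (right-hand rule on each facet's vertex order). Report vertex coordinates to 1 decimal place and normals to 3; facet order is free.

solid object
 facet normal 0.021 -1.000 0.012
  outer loop
   vertex 3.5 0.3 4.7
   vertex 0.1 0.2 2.3
   vertex 4.6 0.3 2.8
  endloop
 endfacet
 facet normal -0.380 -0.729 0.569
  outer loop
   vertex 3.5 0.3 4.7
   vertex 1.5 1.5 4.9
   vertex 0.1 0.2 2.3
  endloop
 endfacet
 facet normal 0.473 0.699 0.536
  outer loop
   vertex 3.5 0.3 4.7
   vertex 1.2 5.0 0.6
   vertex 1.5 1.5 4.9
  endloop
 endfacet
 facet normal 0.078 -0.839 -0.539
  outer loop
   vertex 1.1 1.0 1.2
   vertex 4.6 0.3 2.8
   vertex 0.1 0.2 2.3
  endloop
 endfacet
 facet normal -0.704 -0.088 -0.704
  outer loop
   vertex 1.1 1.0 1.2
   vertex 0.1 0.2 2.3
   vertex 1.2 5.0 0.6
  endloop
 endfacet
 facet normal -0.972 0.232 0.025
  outer loop
   vertex 0.6 2.2 3.2
   vertex 1.2 5.0 0.6
   vertex 0.1 0.2 2.3
  endloop
 endfacet
 facet normal -0.882 0.009 0.471
  outer loop
   vertex 0.6 2.2 3.2
   vertex 0.1 0.2 2.3
   vertex 1.5 1.5 4.9
  endloop
 endfacet
 facet normal -0.550 0.629 0.550
  outer loop
   vertex 0.6 2.2 3.2
   vertex 1.5 1.5 4.9
   vertex 1.2 5.0 0.6
  endloop
 endfacet
 facet normal 0.775 0.620 0.127
  outer loop
   vertex 3.8 1.3 2.8
   vertex 4.6 0.3 2.8
   vertex 1.2 5.0 0.6
  endloop
 endfacet
 facet normal 0.712 0.569 0.412
  outer loop
   vertex 3.8 1.3 2.8
   vertex 3.5 0.3 4.7
   vertex 4.6 0.3 2.8
  endloop
 endfacet
 facet normal 0.584 0.677 0.448
  outer loop
   vertex 3.8 1.3 2.8
   vertex 1.2 5.0 0.6
   vertex 3.5 0.3 4.7
  endloop
 endfacet
 facet normal 0.655 0.125 -0.745
  outer loop
   vertex 2.4 1.7 1.1
   vertex 1.2 5.0 0.6
   vertex 4.6 0.3 2.8
  endloop
 endfacet
 facet normal 0.245 -0.568 -0.786
  outer loop
   vertex 2.4 1.7 1.1
   vertex 4.6 0.3 2.8
   vertex 1.1 1.0 1.2
  endloop
 endfacet
 facet normal 0.004 -0.148 -0.989
  outer loop
   vertex 2.4 1.7 1.1
   vertex 1.1 1.0 1.2
   vertex 1.2 5.0 0.6
  endloop
 endfacet
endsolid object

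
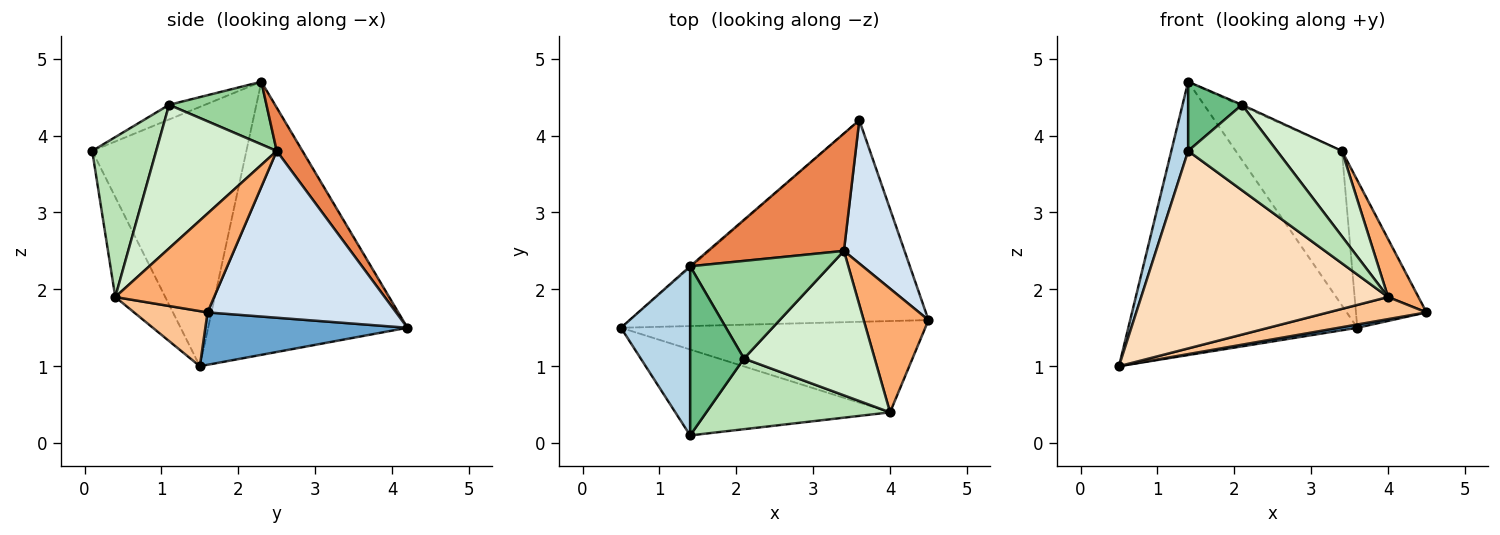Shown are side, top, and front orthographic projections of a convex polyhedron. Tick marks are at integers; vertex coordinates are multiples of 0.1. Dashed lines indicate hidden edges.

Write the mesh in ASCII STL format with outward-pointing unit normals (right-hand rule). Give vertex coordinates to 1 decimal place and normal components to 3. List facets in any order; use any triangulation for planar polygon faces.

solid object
 facet normal 0.173 -0.016 -0.985
  outer loop
   vertex 3.6 4.2 1.5
   vertex 4.5 1.6 1.7
   vertex 0.5 1.5 1.0
  endloop
 endfacet
 facet normal -0.656 0.754 -0.003
  outer loop
   vertex 1.4 2.3 4.7
   vertex 3.6 4.2 1.5
   vertex 0.5 1.5 1.0
  endloop
 endfacet
 facet normal -0.961 -0.105 0.256
  outer loop
   vertex 1.4 0.1 3.8
   vertex 1.4 2.3 4.7
   vertex 0.5 1.5 1.0
  endloop
 endfacet
 facet normal 0.887 0.332 0.322
  outer loop
   vertex 3.4 2.5 3.8
   vertex 4.5 1.6 1.7
   vertex 3.6 4.2 1.5
  endloop
 endfacet
 facet normal 0.189 0.782 0.594
  outer loop
   vertex 3.4 2.5 3.8
   vertex 3.6 4.2 1.5
   vertex 1.4 2.3 4.7
  endloop
 endfacet
 facet normal 0.810 -0.249 0.531
  outer loop
   vertex 4.0 0.4 1.9
   vertex 4.5 1.6 1.7
   vertex 3.4 2.5 3.8
  endloop
 endfacet
 facet normal 0.173 -0.232 -0.957
  outer loop
   vertex 4.0 0.4 1.9
   vertex 0.5 1.5 1.0
   vertex 4.5 1.6 1.7
  endloop
 endfacet
 facet normal -0.183 -0.902 -0.392
  outer loop
   vertex 4.0 0.4 1.9
   vertex 1.4 0.1 3.8
   vertex 0.5 1.5 1.0
  endloop
 endfacet
 facet normal -0.245 -0.367 0.897
  outer loop
   vertex 2.1 1.1 4.4
   vertex 1.4 2.3 4.7
   vertex 1.4 0.1 3.8
  endloop
 endfacet
 facet normal 0.409 0.011 0.912
  outer loop
   vertex 2.1 1.1 4.4
   vertex 3.4 2.5 3.8
   vertex 1.4 2.3 4.7
  endloop
 endfacet
 facet normal 0.485 -0.674 0.557
  outer loop
   vertex 2.1 1.1 4.4
   vertex 1.4 0.1 3.8
   vertex 4.0 0.4 1.9
  endloop
 endfacet
 facet normal 0.687 -0.370 0.626
  outer loop
   vertex 2.1 1.1 4.4
   vertex 4.0 0.4 1.9
   vertex 3.4 2.5 3.8
  endloop
 endfacet
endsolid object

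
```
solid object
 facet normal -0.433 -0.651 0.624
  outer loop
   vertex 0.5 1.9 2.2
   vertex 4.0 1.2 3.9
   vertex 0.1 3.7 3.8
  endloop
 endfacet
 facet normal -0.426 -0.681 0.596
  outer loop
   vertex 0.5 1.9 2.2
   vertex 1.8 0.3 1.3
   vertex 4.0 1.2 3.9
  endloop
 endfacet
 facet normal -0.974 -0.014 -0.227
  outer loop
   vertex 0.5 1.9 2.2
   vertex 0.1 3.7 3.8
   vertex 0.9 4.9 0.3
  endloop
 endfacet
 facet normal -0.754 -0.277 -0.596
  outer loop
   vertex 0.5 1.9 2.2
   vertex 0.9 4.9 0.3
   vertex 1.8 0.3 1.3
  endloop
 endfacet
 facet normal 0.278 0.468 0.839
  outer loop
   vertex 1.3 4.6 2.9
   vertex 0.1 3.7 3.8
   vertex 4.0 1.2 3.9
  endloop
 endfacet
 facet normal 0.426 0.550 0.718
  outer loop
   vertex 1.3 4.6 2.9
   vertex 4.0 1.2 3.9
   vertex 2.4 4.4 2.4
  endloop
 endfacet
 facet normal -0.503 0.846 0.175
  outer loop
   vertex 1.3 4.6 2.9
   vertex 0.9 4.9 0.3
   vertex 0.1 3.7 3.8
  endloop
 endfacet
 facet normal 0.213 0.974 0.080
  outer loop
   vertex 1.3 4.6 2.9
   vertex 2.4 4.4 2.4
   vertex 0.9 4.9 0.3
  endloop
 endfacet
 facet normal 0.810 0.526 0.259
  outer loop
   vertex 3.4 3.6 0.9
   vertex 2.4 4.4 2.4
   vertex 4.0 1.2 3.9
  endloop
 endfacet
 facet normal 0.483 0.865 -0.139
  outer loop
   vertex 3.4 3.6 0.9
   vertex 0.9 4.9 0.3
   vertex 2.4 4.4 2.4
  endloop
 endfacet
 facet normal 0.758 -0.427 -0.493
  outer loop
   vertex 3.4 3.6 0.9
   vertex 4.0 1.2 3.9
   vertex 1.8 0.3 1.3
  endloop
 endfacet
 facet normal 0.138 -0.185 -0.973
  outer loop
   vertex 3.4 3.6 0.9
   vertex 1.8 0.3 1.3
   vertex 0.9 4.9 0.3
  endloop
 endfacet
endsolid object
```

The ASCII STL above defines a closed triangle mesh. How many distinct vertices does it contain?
8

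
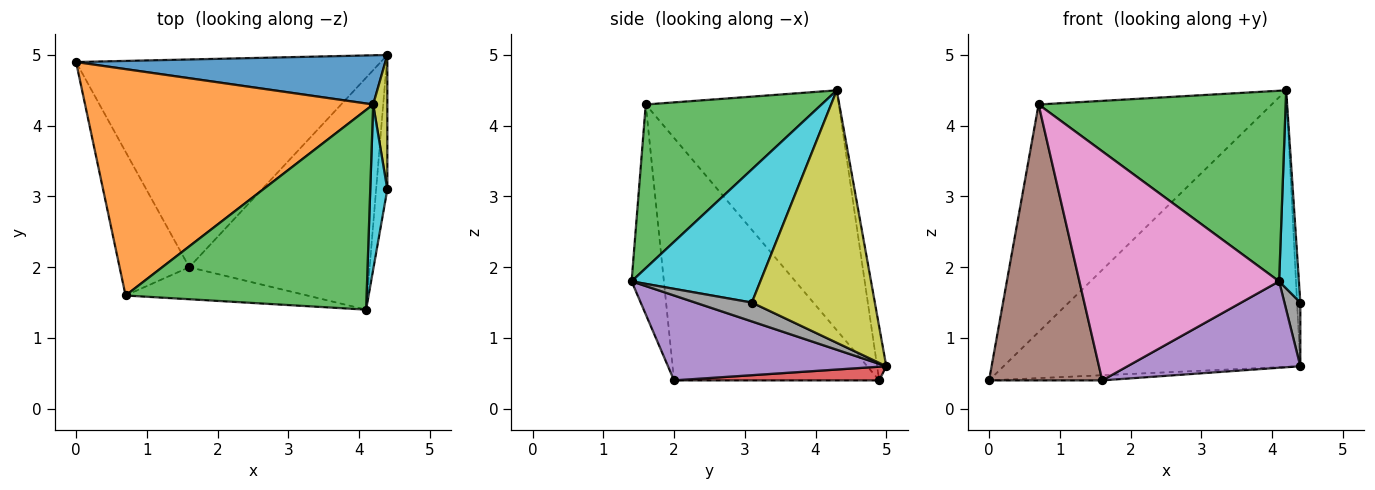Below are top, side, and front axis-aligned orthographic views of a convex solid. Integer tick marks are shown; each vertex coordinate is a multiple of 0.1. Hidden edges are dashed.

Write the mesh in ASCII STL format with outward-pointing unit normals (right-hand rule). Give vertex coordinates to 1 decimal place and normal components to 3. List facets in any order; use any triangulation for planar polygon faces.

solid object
 facet normal -0.030 0.984 0.175
  outer loop
   vertex 4.2 4.3 4.5
   vertex 4.4 5.0 0.6
   vertex 0.0 4.9 0.4
  endloop
 endfacet
 facet normal -0.506 0.611 0.608
  outer loop
   vertex 0.7 1.6 4.3
   vertex 4.2 4.3 4.5
   vertex 0.0 4.9 0.4
  endloop
 endfacet
 facet normal 0.441 -0.620 0.649
  outer loop
   vertex 0.7 1.6 4.3
   vertex 4.1 1.4 1.8
   vertex 4.2 4.3 4.5
  endloop
 endfacet
 facet normal 0.045 0.025 -0.999
  outer loop
   vertex 1.6 2.0 0.4
   vertex 0.0 4.9 0.4
   vertex 4.4 5.0 0.6
  endloop
 endfacet
 facet normal 0.403 -0.319 -0.857
  outer loop
   vertex 1.6 2.0 0.4
   vertex 4.4 5.0 0.6
   vertex 4.1 1.4 1.8
  endloop
 endfacet
 facet normal -0.849 -0.468 -0.244
  outer loop
   vertex 1.6 2.0 0.4
   vertex 0.7 1.6 4.3
   vertex 0.0 4.9 0.4
  endloop
 endfacet
 facet normal -0.158 -0.978 -0.137
  outer loop
   vertex 1.6 2.0 0.4
   vertex 4.1 1.4 1.8
   vertex 0.7 1.6 4.3
  endloop
 endfacet
 facet normal 0.836 -0.235 -0.496
  outer loop
   vertex 4.4 3.1 1.5
   vertex 4.1 1.4 1.8
   vertex 4.4 5.0 0.6
  endloop
 endfacet
 facet normal 0.998 0.026 0.056
  outer loop
   vertex 4.4 3.1 1.5
   vertex 4.4 5.0 0.6
   vertex 4.2 4.3 4.5
  endloop
 endfacet
 facet normal 0.981 -0.151 0.126
  outer loop
   vertex 4.4 3.1 1.5
   vertex 4.2 4.3 4.5
   vertex 4.1 1.4 1.8
  endloop
 endfacet
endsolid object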